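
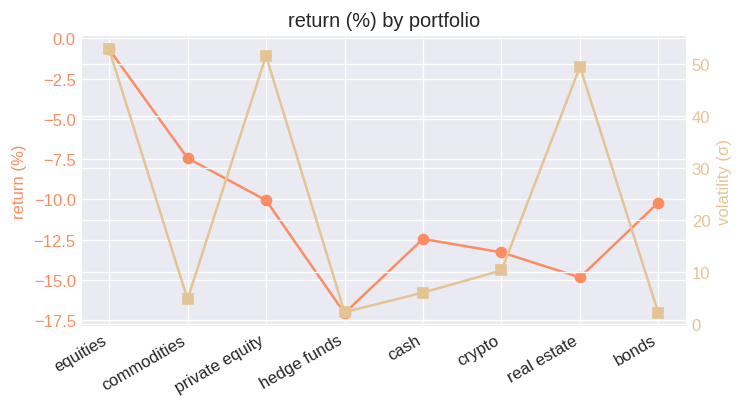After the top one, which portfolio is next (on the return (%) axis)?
Top 3 (on the return (%) axis): equities ≈ 0, commodities ≈ -8, private equity ≈ -10.

commodities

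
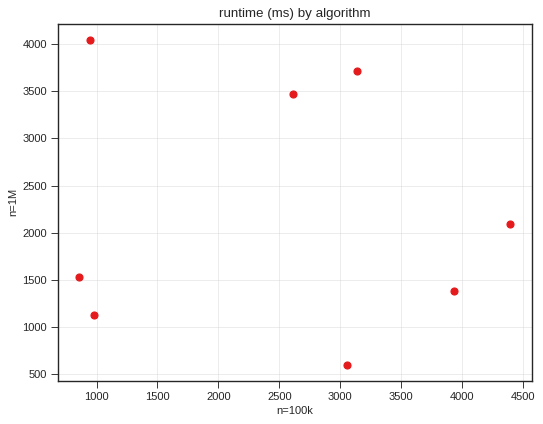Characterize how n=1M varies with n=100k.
Points are roughly uncorrelated; weak (|r| ≈ 0.1).

no clear correlation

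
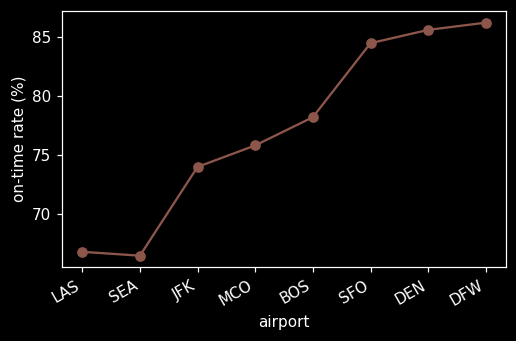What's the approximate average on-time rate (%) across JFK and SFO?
(74 + 84) / 2 ≈ 79.

≈ 79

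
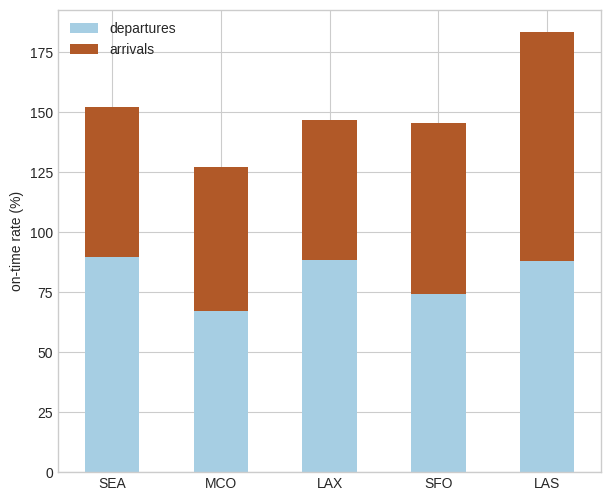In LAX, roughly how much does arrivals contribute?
arrivals top ≈ 140, bottom ≈ 80; segment ≈ 60.

≈ 60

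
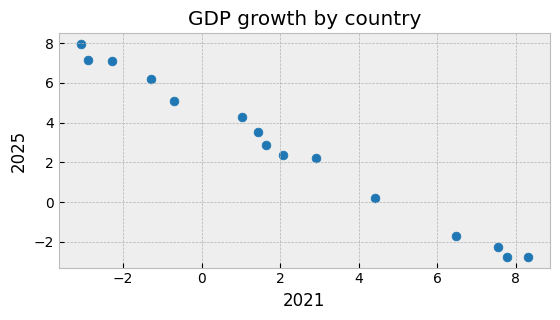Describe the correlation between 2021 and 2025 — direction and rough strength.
Points are negatively correlated; strong (|r| ≈ 1.0).

negative, strong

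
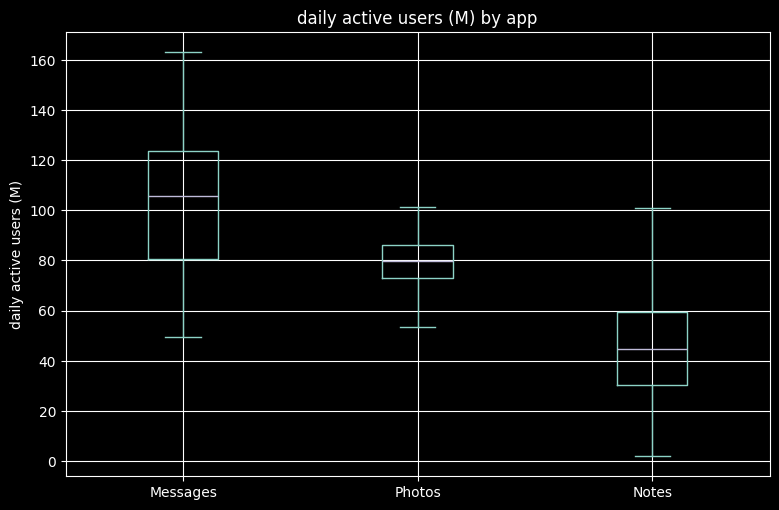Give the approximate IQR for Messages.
Q3 ≈ 125, Q1 ≈ 80; IQR ≈ 45.

≈ 45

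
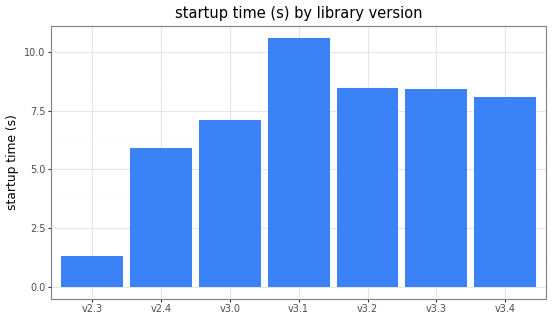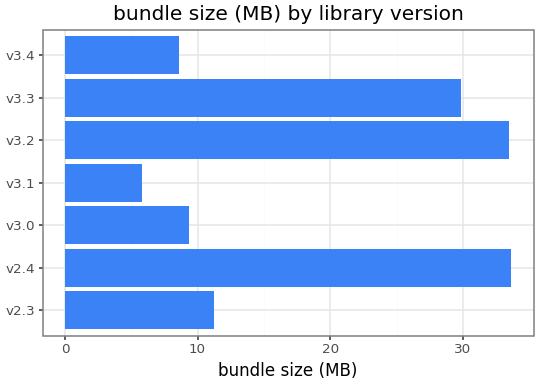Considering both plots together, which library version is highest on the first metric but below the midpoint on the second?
Chart 2 median bundle size (MB) ≈ 10; below-median library versions: v3.0, v3.1, v3.4. Among those, v3.1 has the highest startup time (s) (≈ 11).

v3.1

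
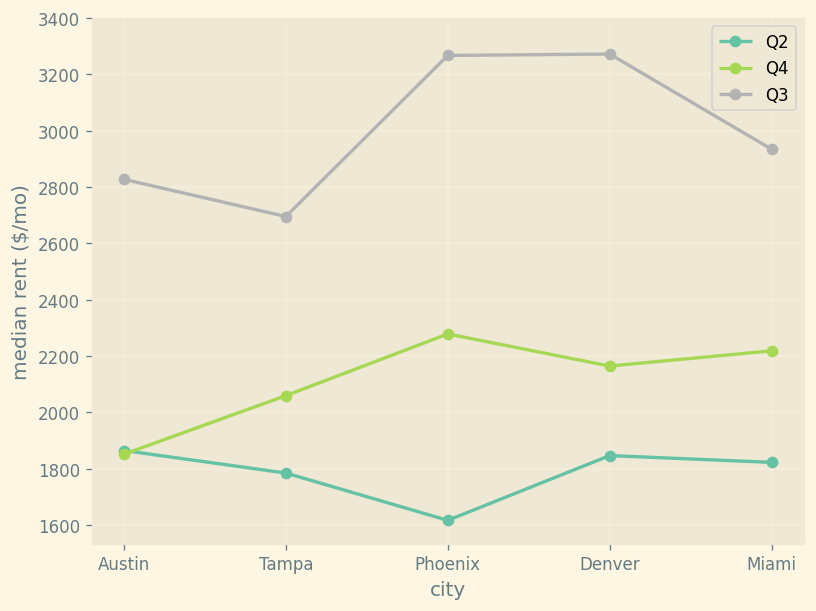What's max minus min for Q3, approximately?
≈ 600

Max Denver ≈ 3200, min Tampa ≈ 2600; range ≈ 600.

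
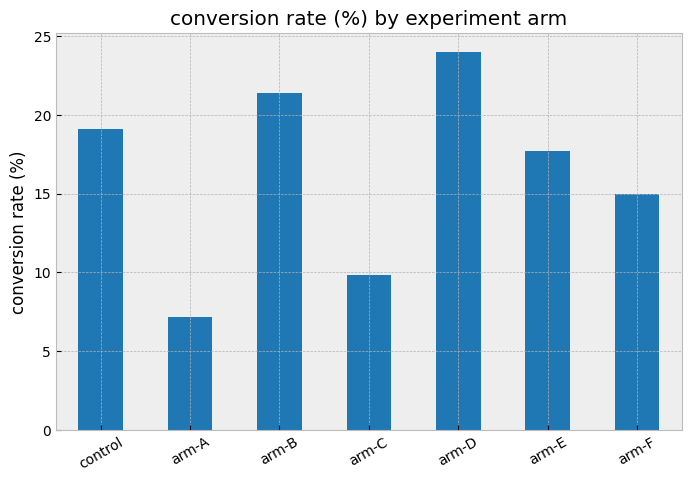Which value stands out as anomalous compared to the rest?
arm-A

arm-A ≈ 8; the rest sit between ≈ 10 and ≈ 24.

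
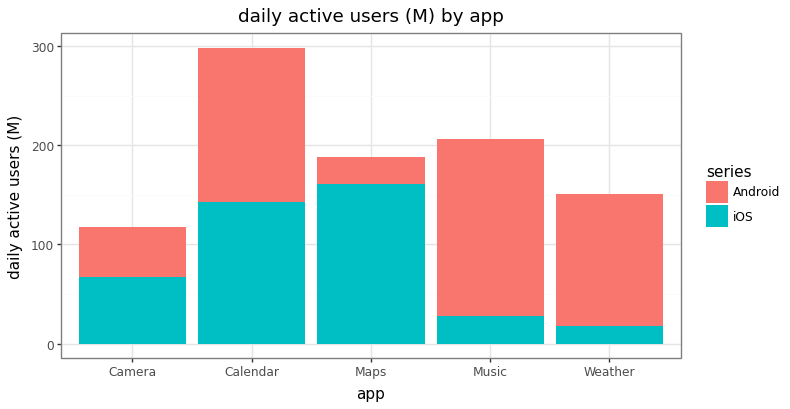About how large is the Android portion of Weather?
Android top ≈ 150, bottom ≈ 25; segment ≈ 125.

≈ 125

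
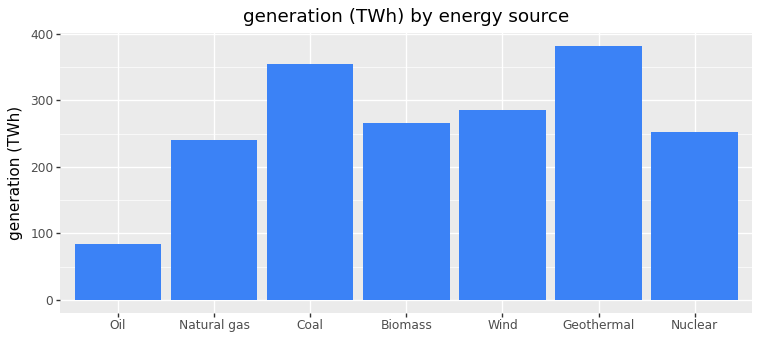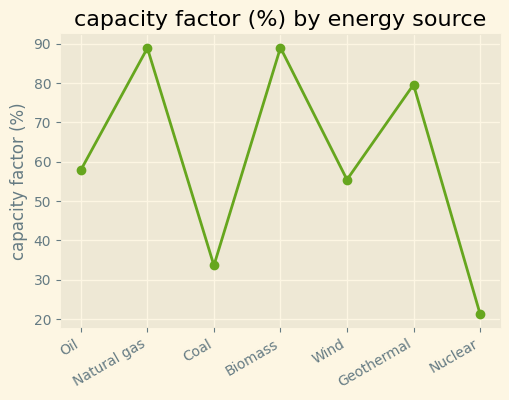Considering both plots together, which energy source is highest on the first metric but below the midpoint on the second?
Coal

Chart 2 median capacity factor (%) ≈ 60; below-median energy sources: Coal, Wind, Nuclear. Among those, Coal has the highest generation (TWh) (≈ 350).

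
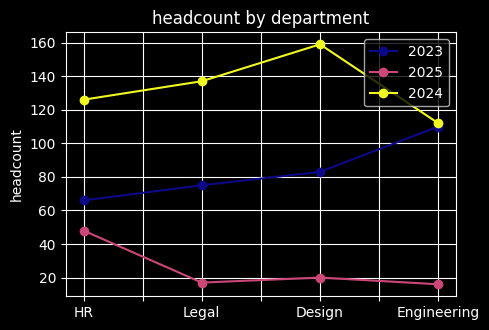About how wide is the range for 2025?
Max HR ≈ 40, min Engineering ≈ 20; range ≈ 20.

≈ 20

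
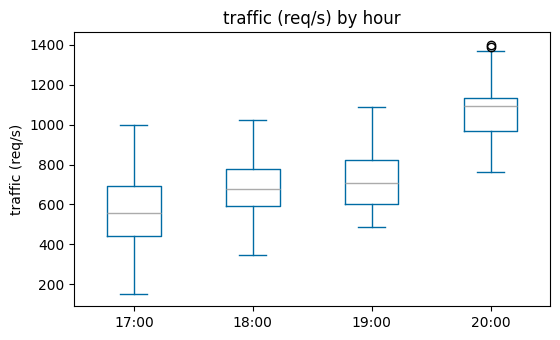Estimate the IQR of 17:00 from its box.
Q3 ≈ 700, Q1 ≈ 450; IQR ≈ 250.

≈ 250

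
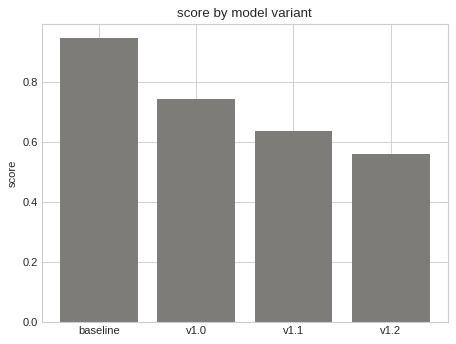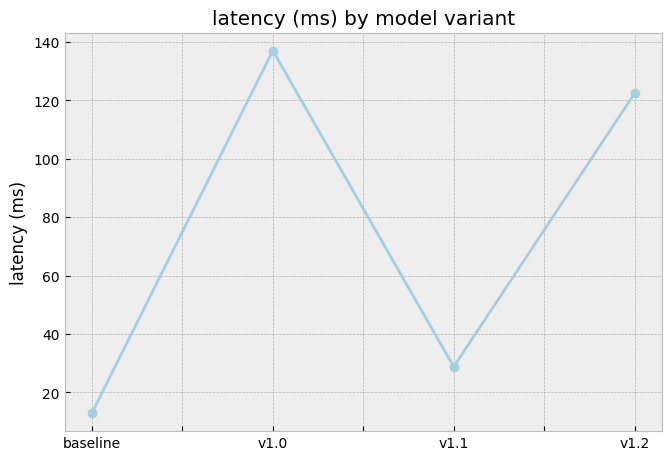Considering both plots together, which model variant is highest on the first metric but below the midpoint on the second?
Chart 2 median latency (ms) ≈ 80; below-median model variants: baseline, v1.1. Among those, baseline has the highest score (≈ 0.9).

baseline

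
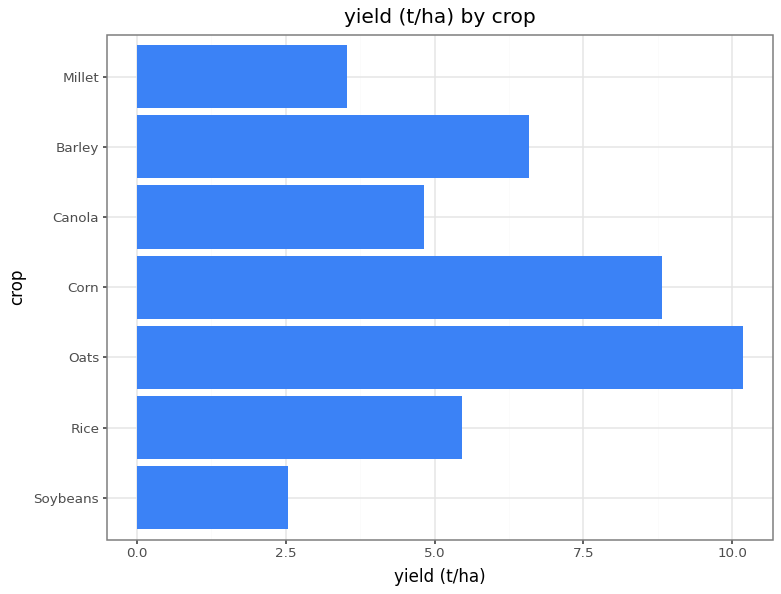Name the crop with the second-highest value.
Top 3: Oats ≈ 10, Corn ≈ 9, Barley ≈ 7.

Corn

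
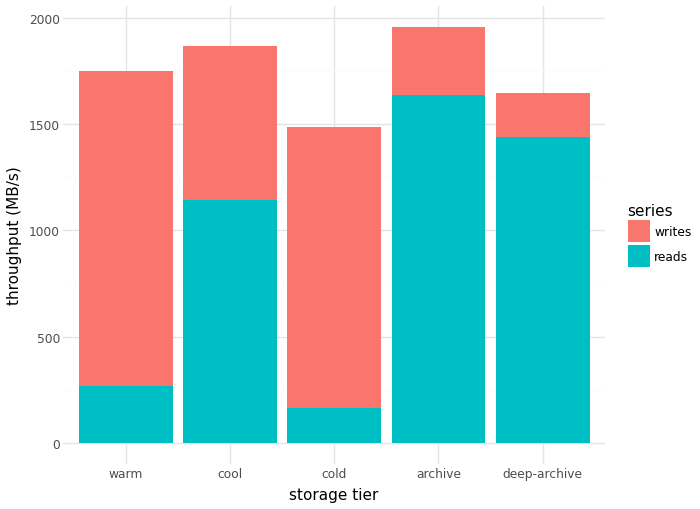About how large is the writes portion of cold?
writes top ≈ 1400, bottom ≈ 200; segment ≈ 1200.

≈ 1200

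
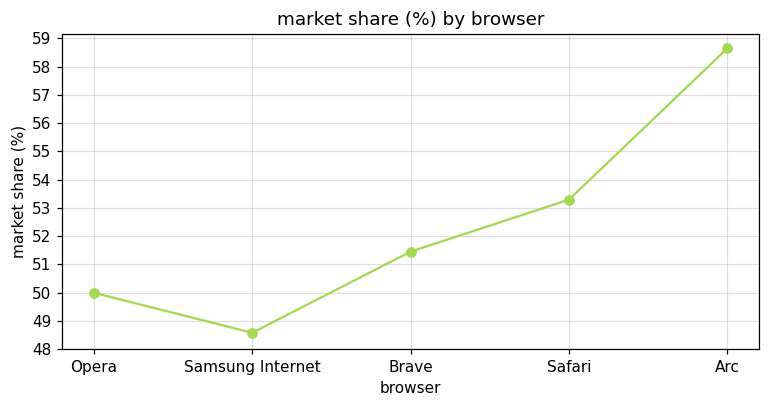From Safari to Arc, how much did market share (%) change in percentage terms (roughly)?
≈ +11.3%

Safari ≈ 53, Arc ≈ 59; (59 − 53) / 53 ≈ +11.3%.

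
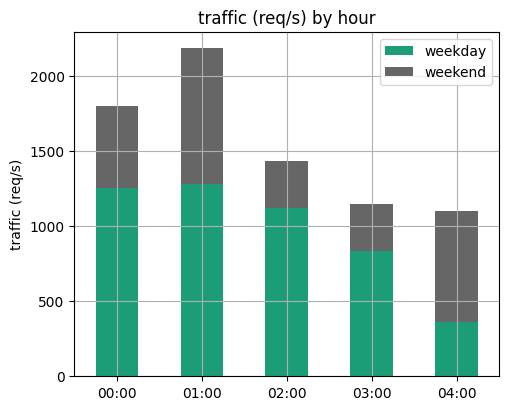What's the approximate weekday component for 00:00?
≈ 1200

weekday top ≈ 1200, bottom ≈ 0; segment ≈ 1200.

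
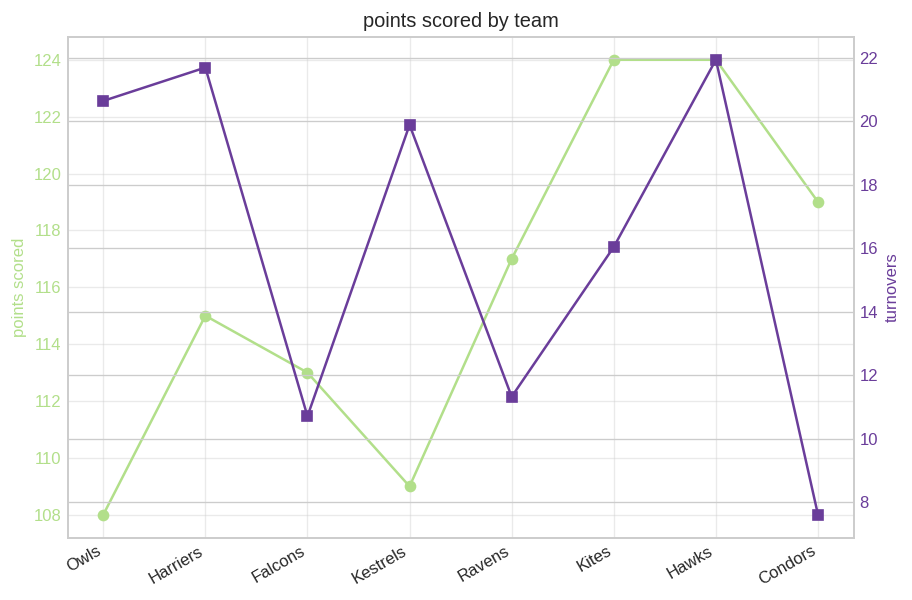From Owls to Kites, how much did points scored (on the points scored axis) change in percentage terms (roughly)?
Owls ≈ 108, Kites ≈ 124; (124 − 108) / 108 ≈ +14.8%.

≈ +14.8%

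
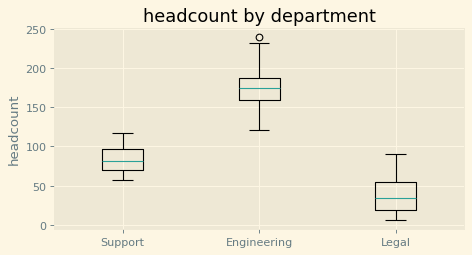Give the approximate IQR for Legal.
Q3 ≈ 60, Q1 ≈ 20; IQR ≈ 40.

≈ 40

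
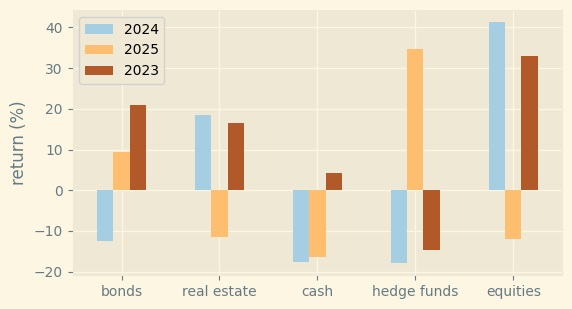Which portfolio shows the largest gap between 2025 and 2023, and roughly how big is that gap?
hedge funds: 2025 ≈ 35, 2023 ≈ -15 → gap ≈ 50. Next-largest (equities) is only ≈ 45.

hedge funds, ≈ 50 %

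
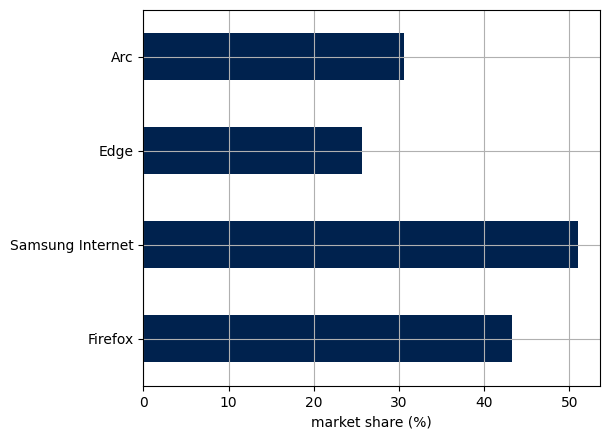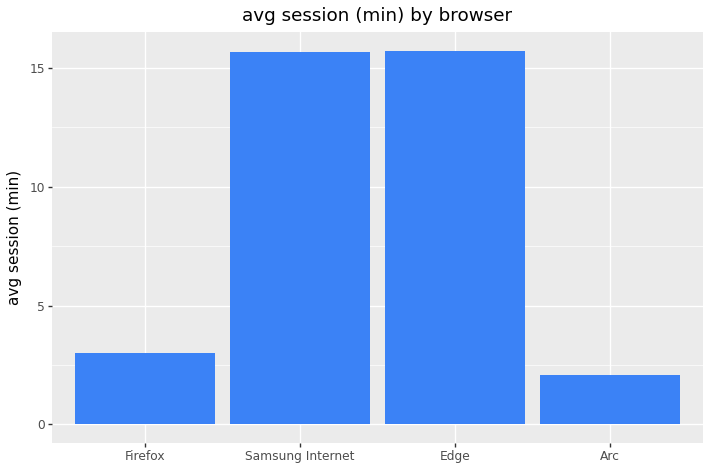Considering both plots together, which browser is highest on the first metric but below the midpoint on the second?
Firefox

Chart 2 median avg session (min) ≈ 10; below-median browsers: Firefox, Arc. Among those, Firefox has the highest market share (%) (≈ 45).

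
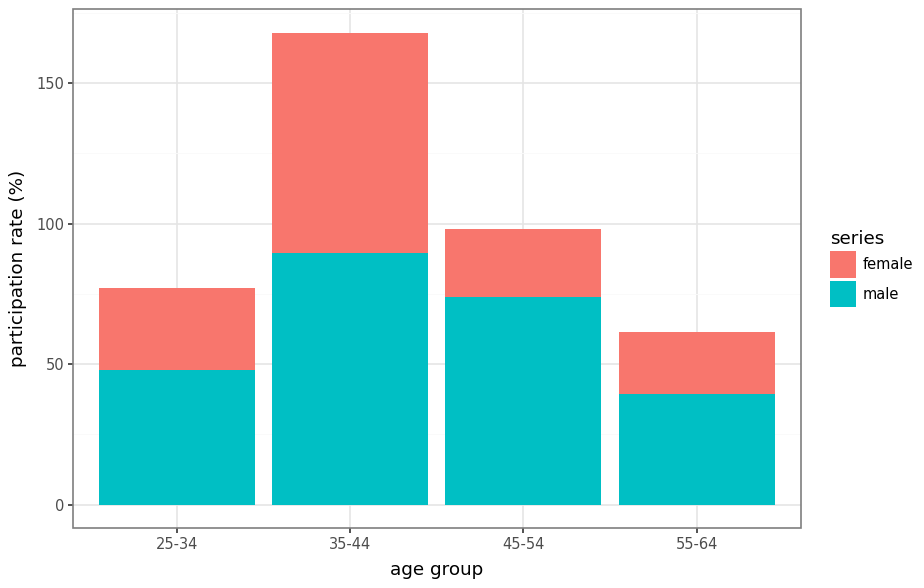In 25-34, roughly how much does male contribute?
male top ≈ 40, bottom ≈ 0; segment ≈ 40.

≈ 40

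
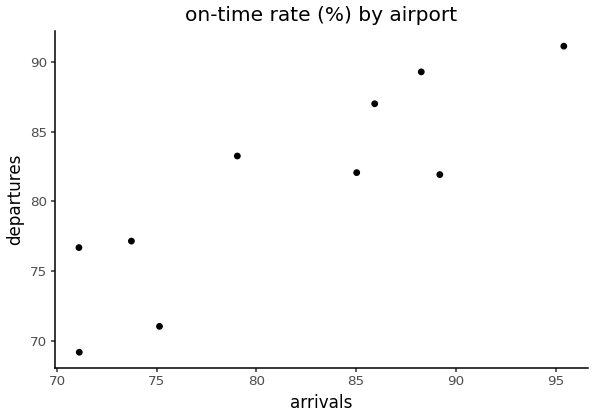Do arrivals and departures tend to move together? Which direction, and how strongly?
Points are positively correlated; strong (|r| ≈ 0.9).

positive, strong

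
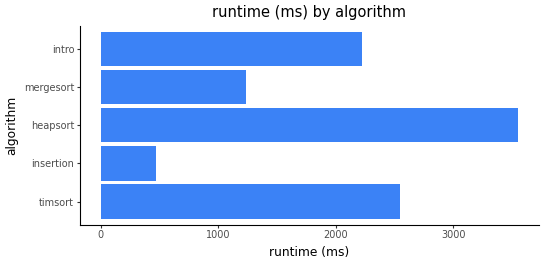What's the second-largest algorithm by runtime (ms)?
timsort

Top 3: heapsort ≈ 3500, timsort ≈ 2500, intro ≈ 2000.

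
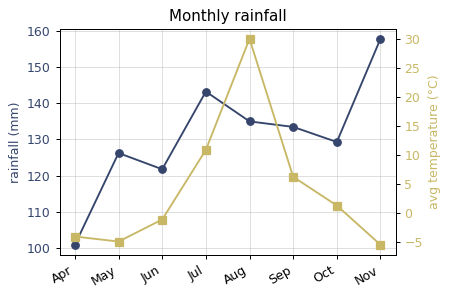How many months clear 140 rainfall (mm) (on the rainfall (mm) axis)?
Above 140: Jul, Nov.

2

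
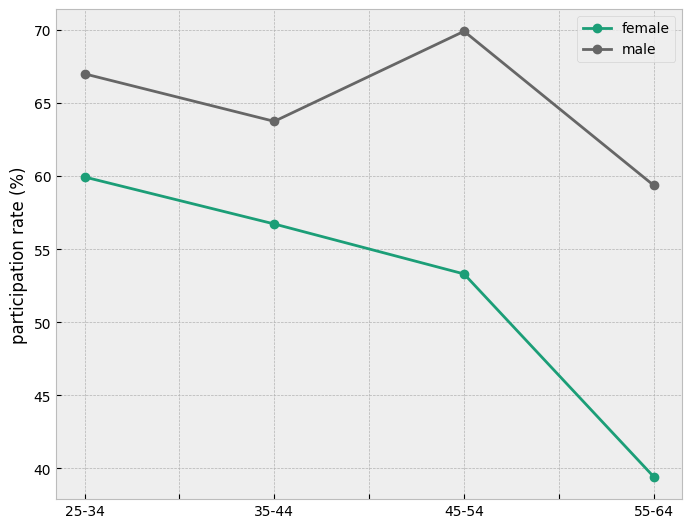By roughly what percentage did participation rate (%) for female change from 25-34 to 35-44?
25-34 ≈ 60, 35-44 ≈ 55; (55 − 60) / 60 ≈ -8.3%.

≈ -8.3%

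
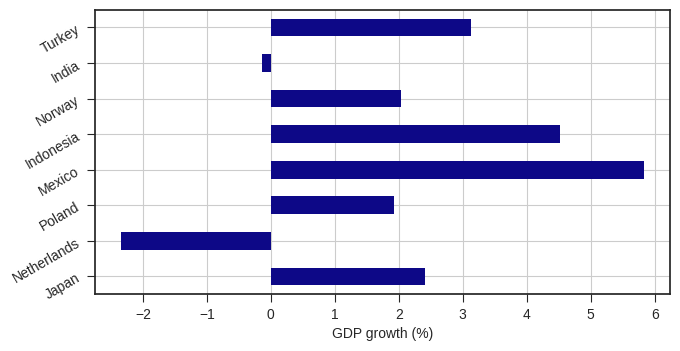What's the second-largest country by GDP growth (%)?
Indonesia

Top 3: Mexico ≈ 6, Indonesia ≈ 5, Turkey ≈ 3.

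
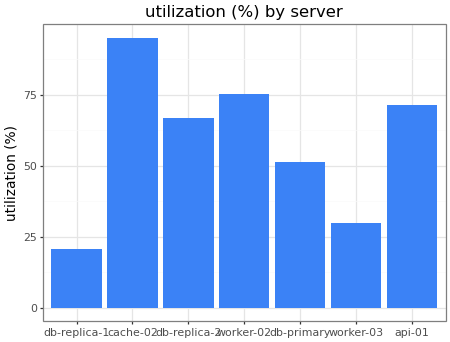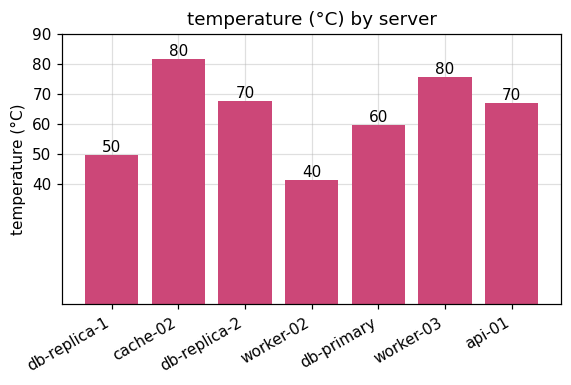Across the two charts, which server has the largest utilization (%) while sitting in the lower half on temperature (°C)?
worker-02

Chart 2 median temperature (°C) ≈ 70; below-median servers: db-replica-1, worker-02, db-primary. Among those, worker-02 has the highest utilization (%) (≈ 80).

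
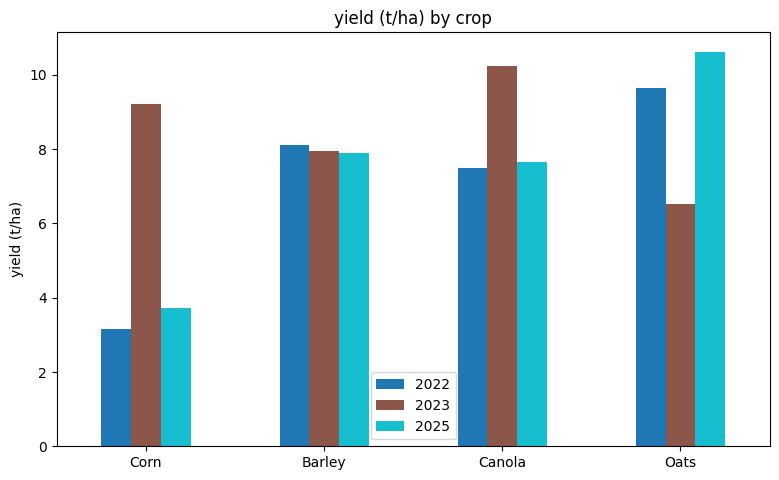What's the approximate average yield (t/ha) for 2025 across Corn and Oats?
(4 + 11) / 2 ≈ 8.

≈ 8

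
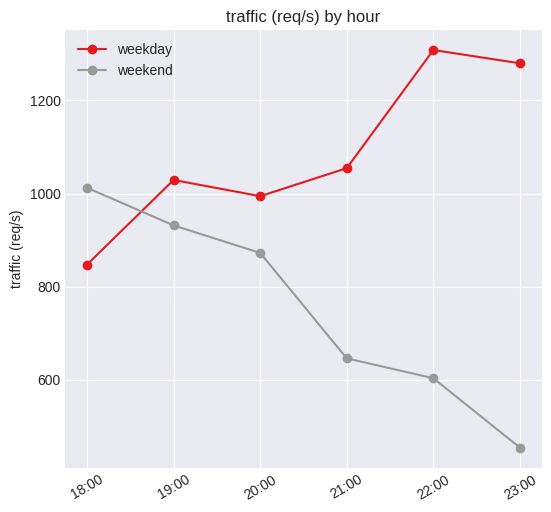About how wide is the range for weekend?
Max 18:00 ≈ 1000, min 23:00 ≈ 500; range ≈ 500.

≈ 500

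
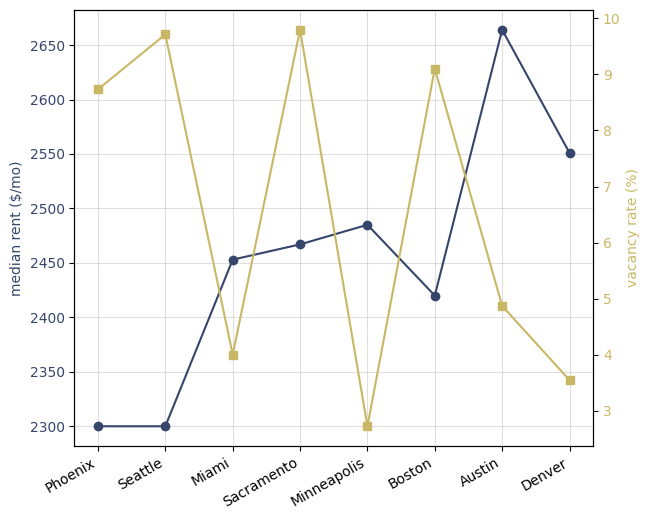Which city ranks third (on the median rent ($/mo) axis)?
Top 4 (on the median rent ($/mo) axis): Austin ≈ 2650, Denver ≈ 2550, Minneapolis ≈ 2500, Sacramento ≈ 2450.

Minneapolis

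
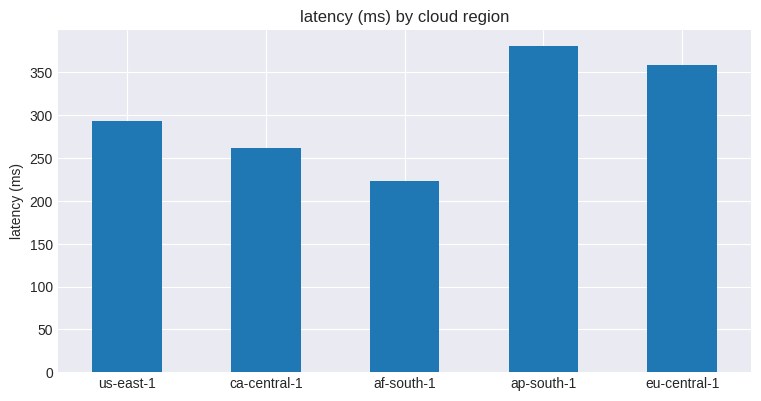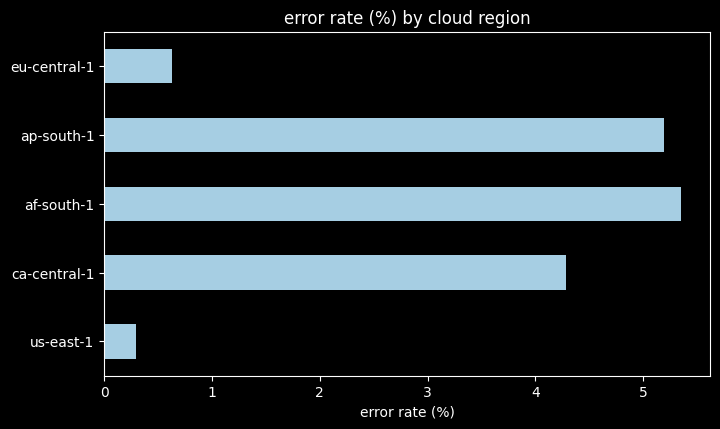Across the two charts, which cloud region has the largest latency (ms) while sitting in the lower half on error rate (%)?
Chart 2 median error rate (%) ≈ 4.5; below-median cloud regions: us-east-1, eu-central-1. Among those, eu-central-1 has the highest latency (ms) (≈ 350).

eu-central-1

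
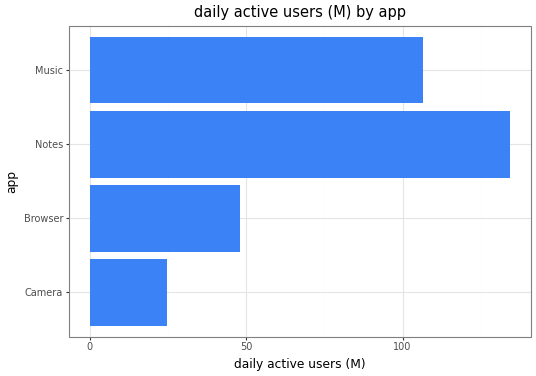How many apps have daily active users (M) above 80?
Above 80: Notes, Music.

2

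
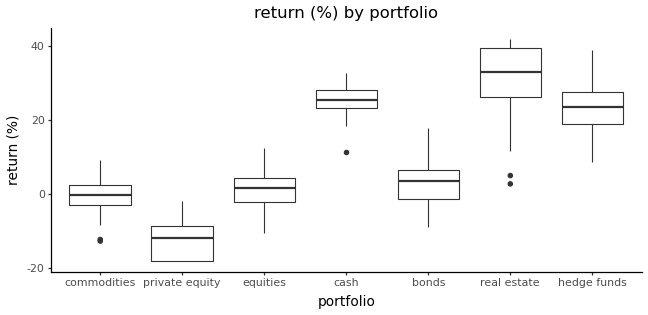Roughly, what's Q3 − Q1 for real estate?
≈ 15

Q3 ≈ 40, Q1 ≈ 25; IQR ≈ 15.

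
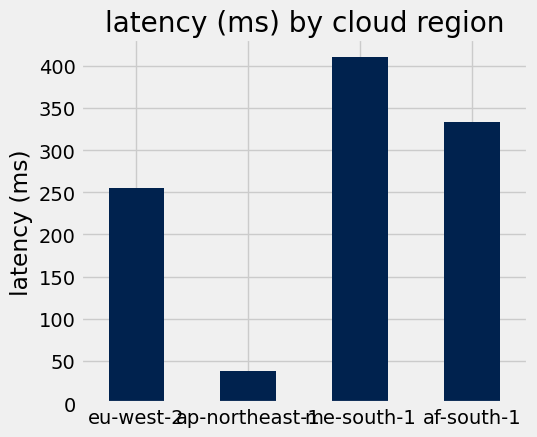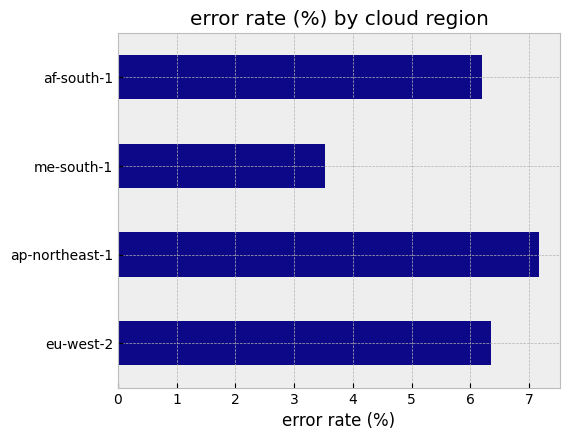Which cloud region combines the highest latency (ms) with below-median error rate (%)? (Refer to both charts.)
me-south-1

Chart 2 median error rate (%) ≈ 6; below-median cloud regions: me-south-1, af-south-1. Among those, me-south-1 has the highest latency (ms) (≈ 400).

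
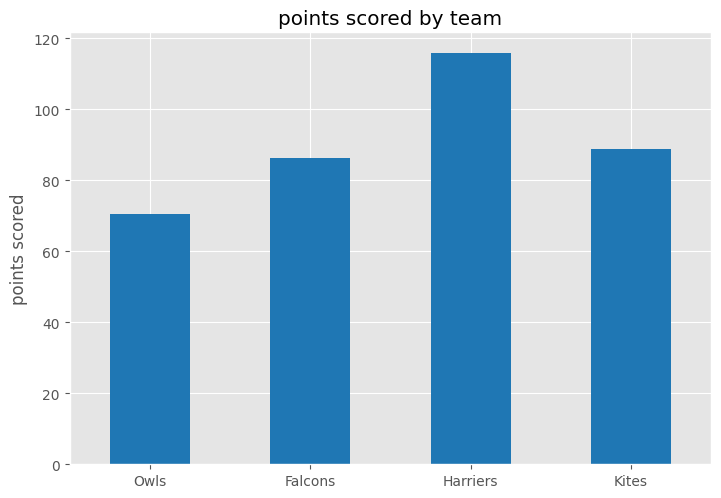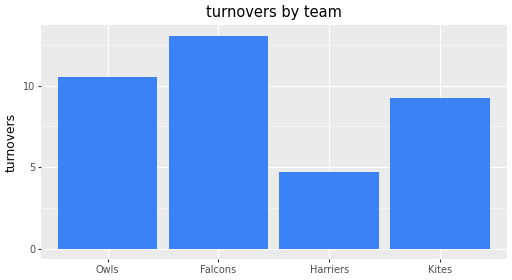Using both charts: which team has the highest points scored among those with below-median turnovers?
Harriers

Chart 2 median turnovers ≈ 10; below-median teams: Harriers, Kites. Among those, Harriers has the highest points scored (≈ 120).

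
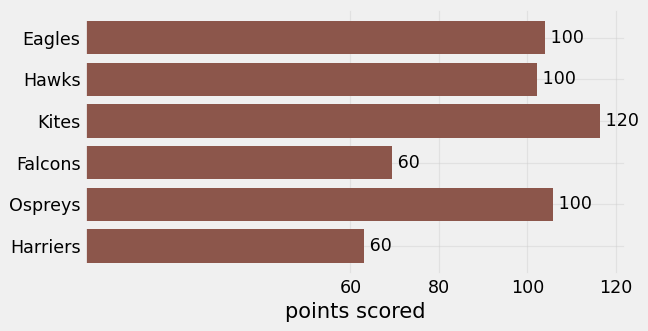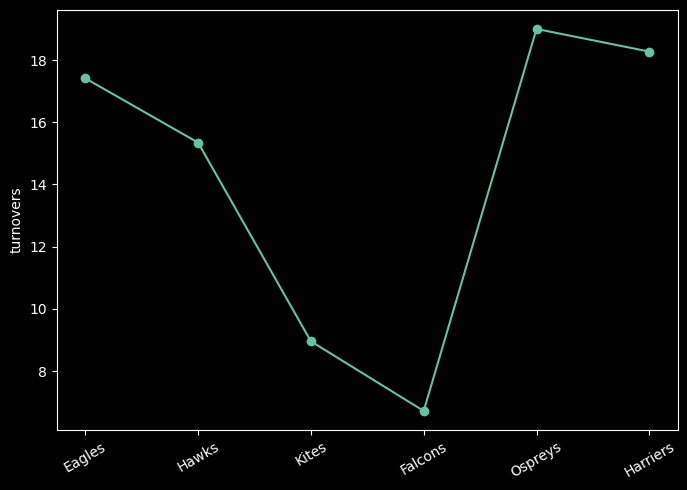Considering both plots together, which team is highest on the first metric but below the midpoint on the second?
Kites

Chart 2 median turnovers ≈ 16; below-median teams: Hawks, Kites, Falcons. Among those, Kites has the highest points scored (≈ 120).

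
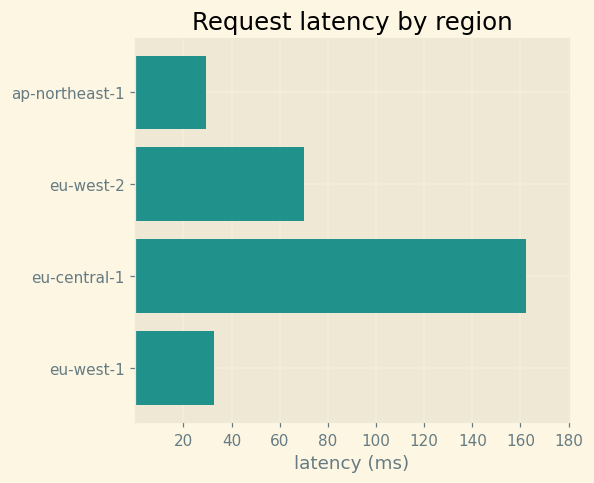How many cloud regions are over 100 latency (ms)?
Above 100: eu-central-1.

1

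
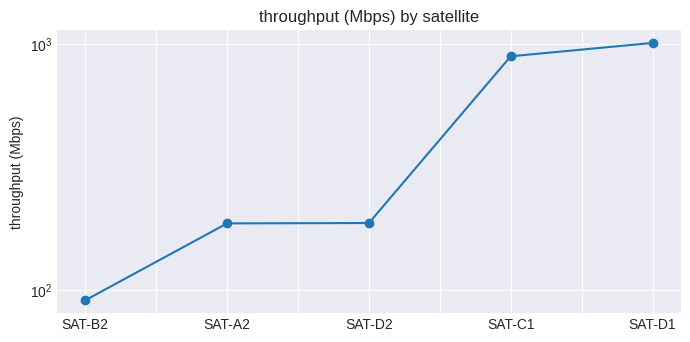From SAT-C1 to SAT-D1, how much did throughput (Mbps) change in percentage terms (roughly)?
SAT-C1 ≈ 900, SAT-D1 ≈ 1000; (1000 − 900) / 900 ≈ +11.1%.

≈ +11.1%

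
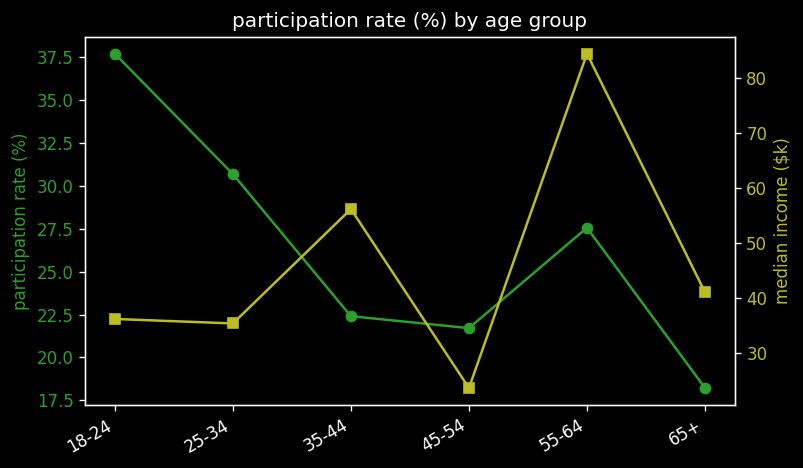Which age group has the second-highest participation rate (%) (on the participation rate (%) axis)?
25-34

Top 3 (on the participation rate (%) axis): 18-24 ≈ 38, 25-34 ≈ 30, 55-64 ≈ 28.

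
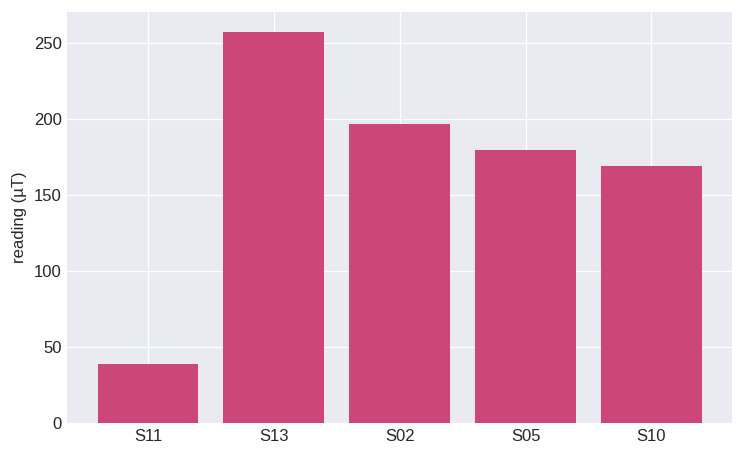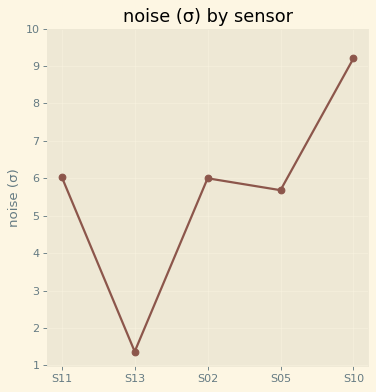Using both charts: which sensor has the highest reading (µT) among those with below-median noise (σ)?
Chart 2 median noise (σ) ≈ 6; below-median sensors: S13, S05. Among those, S13 has the highest reading (µT) (≈ 250).

S13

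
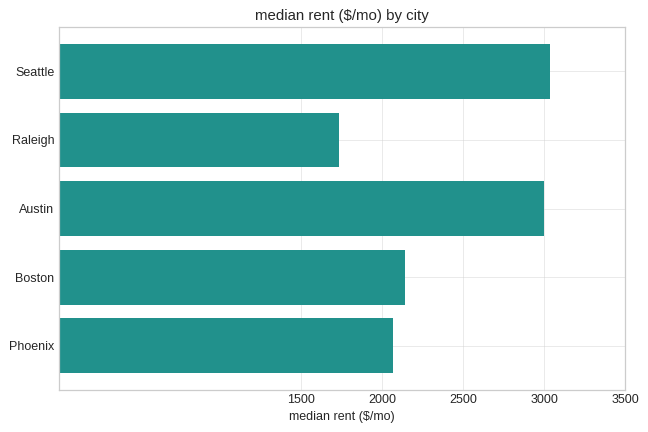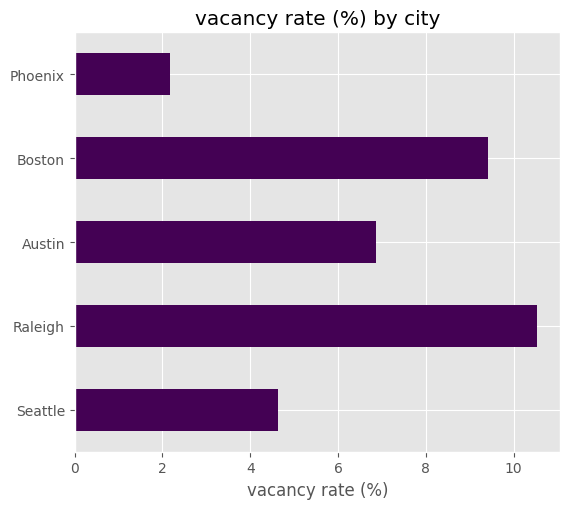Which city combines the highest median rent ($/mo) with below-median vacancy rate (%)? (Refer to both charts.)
Seattle

Chart 2 median vacancy rate (%) ≈ 7; below-median cities: Seattle, Phoenix. Among those, Seattle has the highest median rent ($/mo) (≈ 3000).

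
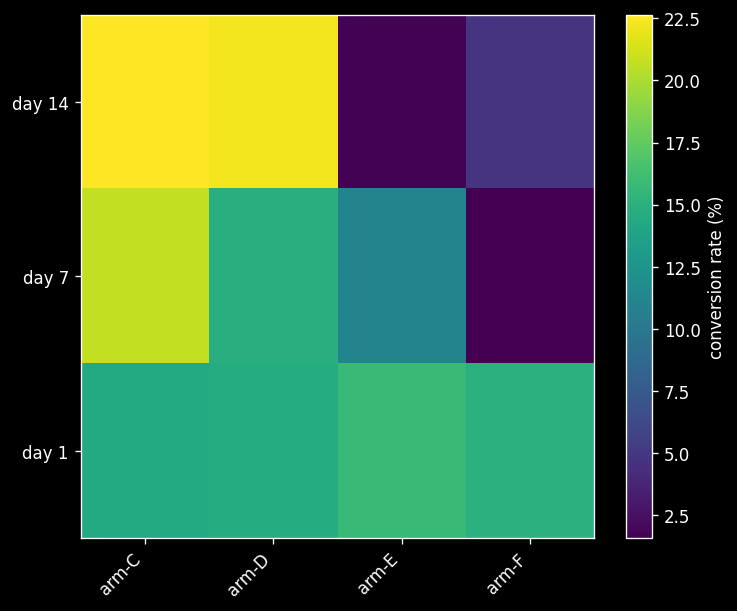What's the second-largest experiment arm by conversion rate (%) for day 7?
Top 3 for day 7: arm-C ≈ 20, arm-D ≈ 14, arm-E ≈ 12.

arm-D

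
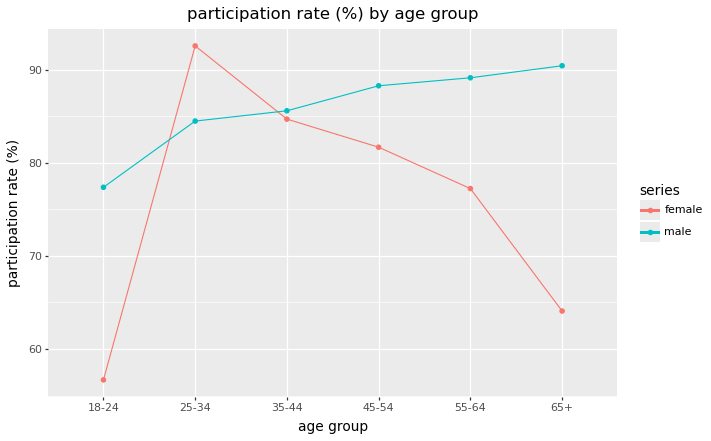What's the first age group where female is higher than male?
25-34

18-24: female ≈ 55 vs male ≈ 75 (not yet); 25-34: female ≈ 95 vs male ≈ 85 (first crossover).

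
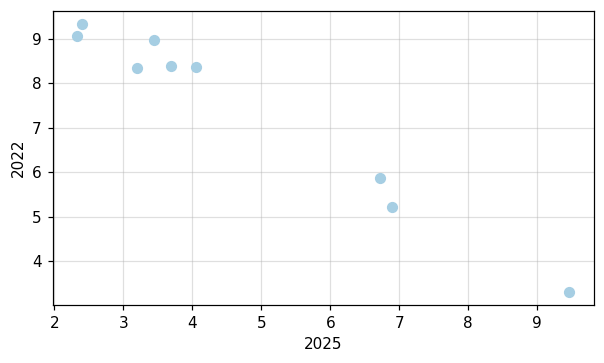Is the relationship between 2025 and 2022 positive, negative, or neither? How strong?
Points are negatively correlated; strong (|r| ≈ 1.0).

negative, strong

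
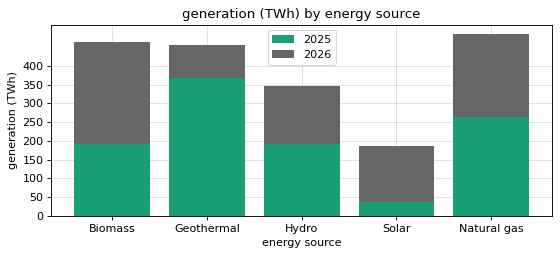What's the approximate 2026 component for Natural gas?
2026 top ≈ 500, bottom ≈ 250; segment ≈ 250.

≈ 250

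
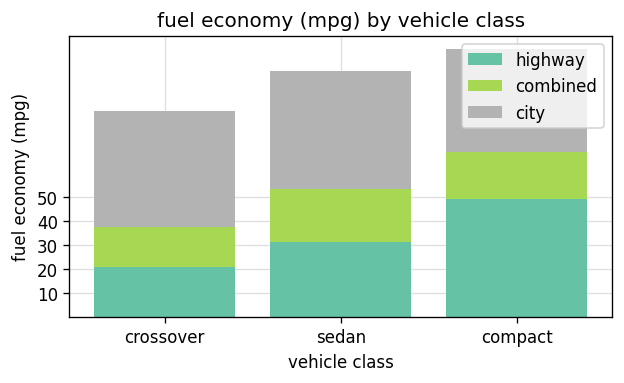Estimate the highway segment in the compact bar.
highway top ≈ 50, bottom ≈ 0; segment ≈ 50.

≈ 50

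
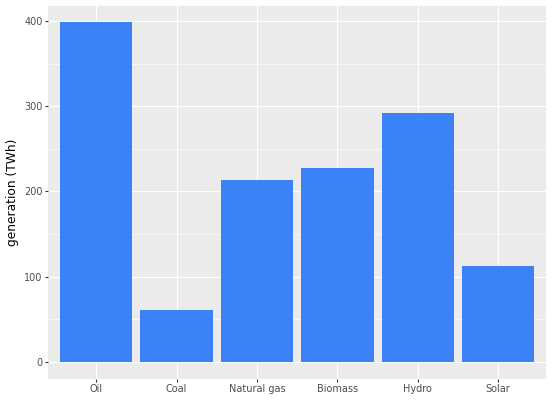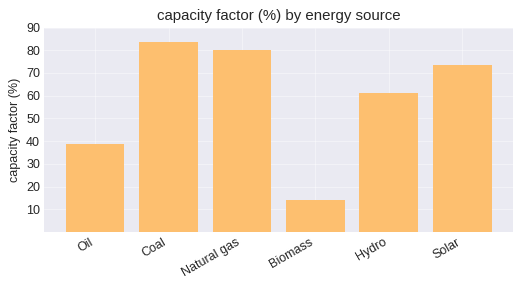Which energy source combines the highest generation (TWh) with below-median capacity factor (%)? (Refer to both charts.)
Chart 2 median capacity factor (%) ≈ 70; below-median energy sources: Oil, Biomass, Hydro. Among those, Oil has the highest generation (TWh) (≈ 400).

Oil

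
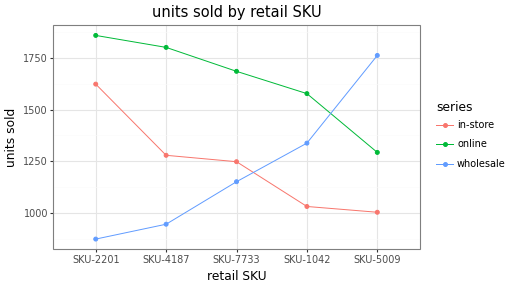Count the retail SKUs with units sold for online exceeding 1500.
4

Above 1500: SKU-2201, SKU-4187, SKU-7733, SKU-1042.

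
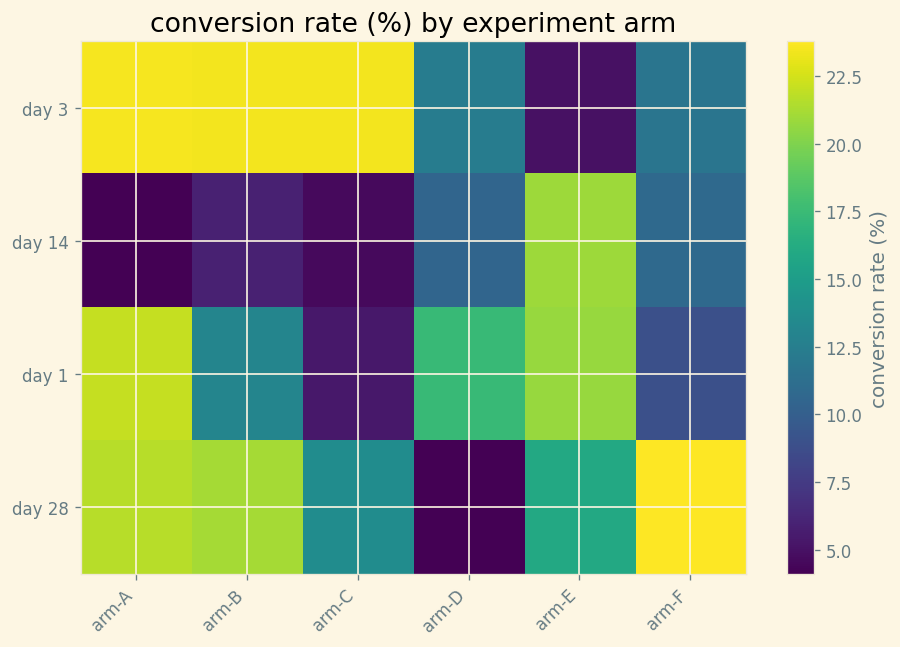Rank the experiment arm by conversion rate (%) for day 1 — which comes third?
Top 4 for day 1: arm-A ≈ 22, arm-E ≈ 20, arm-D ≈ 18, arm-B ≈ 14.

arm-D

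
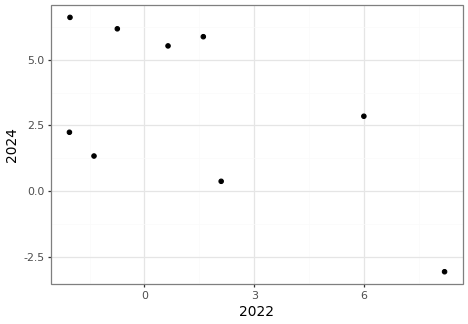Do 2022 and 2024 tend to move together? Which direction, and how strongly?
negative, moderate

Points are negatively correlated; moderate (|r| ≈ 0.6).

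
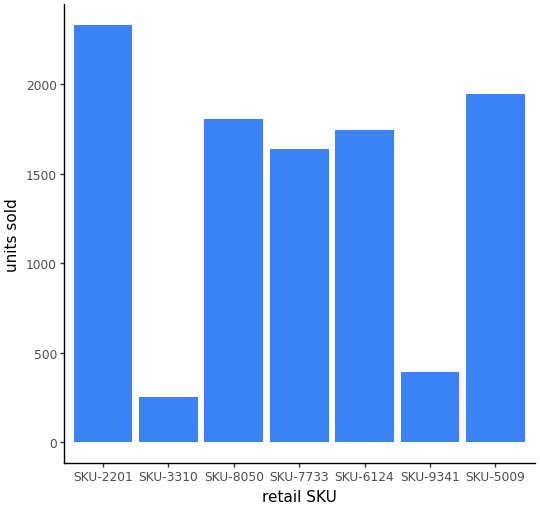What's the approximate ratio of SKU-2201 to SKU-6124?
≈ 1.33×

SKU-2201 ≈ 2400, SKU-6124 ≈ 1800; 2400/1800 ≈ 1.33.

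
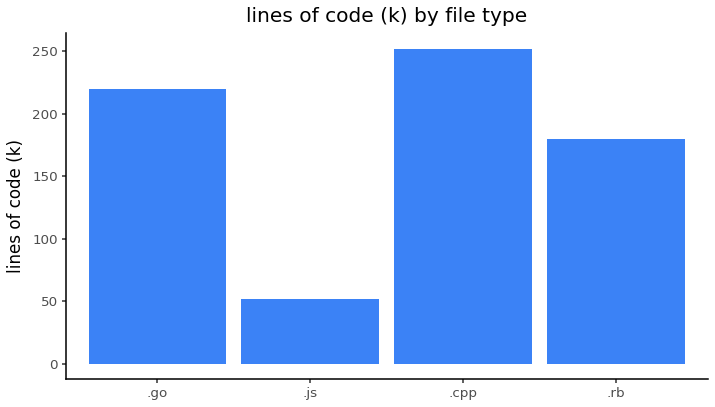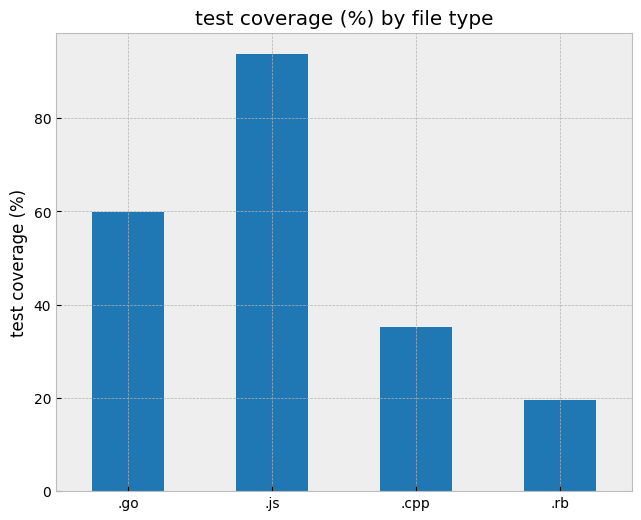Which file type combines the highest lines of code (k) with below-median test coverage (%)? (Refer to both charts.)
Chart 2 median test coverage (%) ≈ 50; below-median file types: .cpp, .rb. Among those, .cpp has the highest lines of code (k) (≈ 250).

.cpp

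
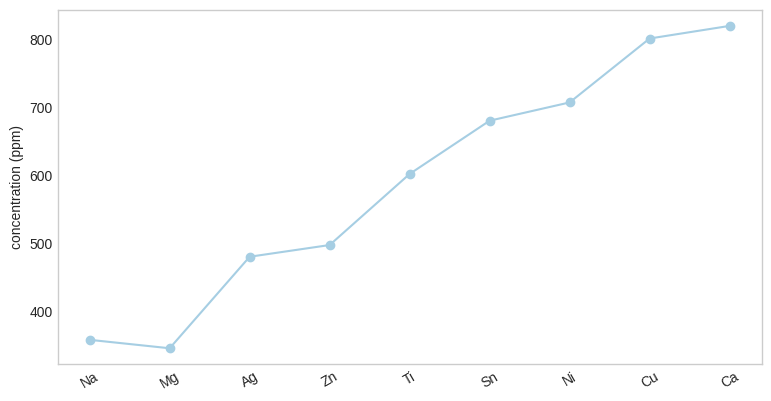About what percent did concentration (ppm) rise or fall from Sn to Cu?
Sn ≈ 700, Cu ≈ 800; (800 − 700) / 700 ≈ +14.3%.

≈ +14.3%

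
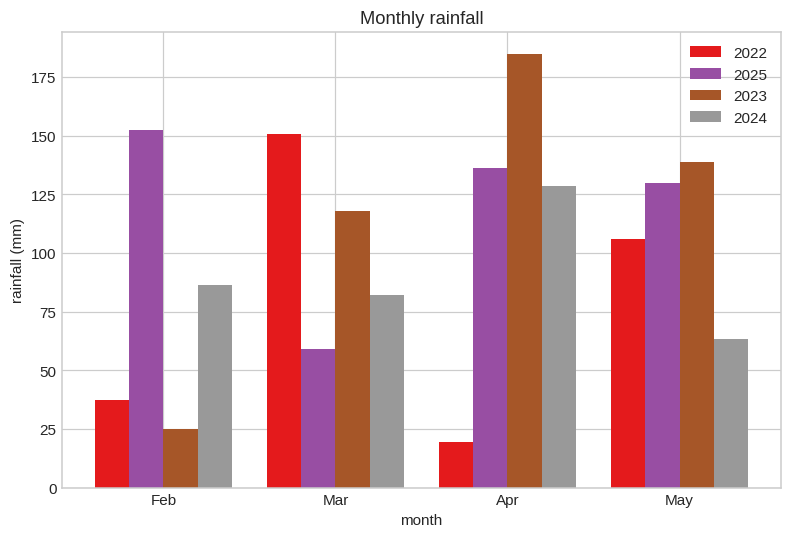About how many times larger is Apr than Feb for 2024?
≈ 1.5×

Apr ≈ 120, Feb ≈ 80; 120/80 ≈ 1.5.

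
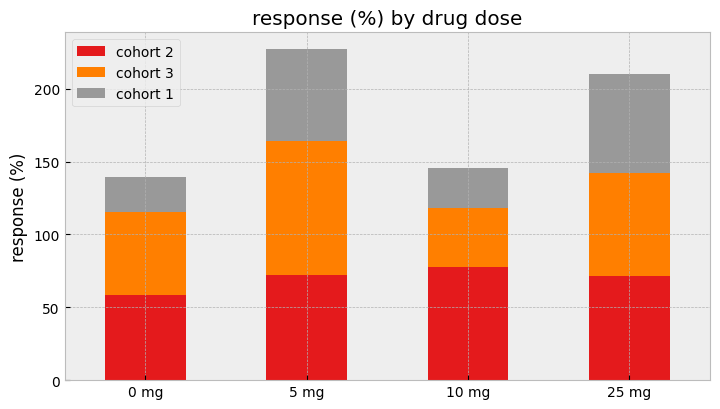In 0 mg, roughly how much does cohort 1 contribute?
≈ 20

cohort 1 top ≈ 140, bottom ≈ 120; segment ≈ 20.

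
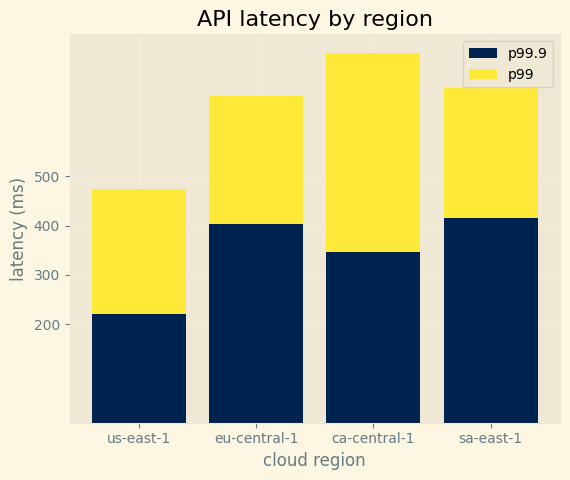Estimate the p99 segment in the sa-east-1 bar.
≈ 300

p99 top ≈ 700, bottom ≈ 400; segment ≈ 300.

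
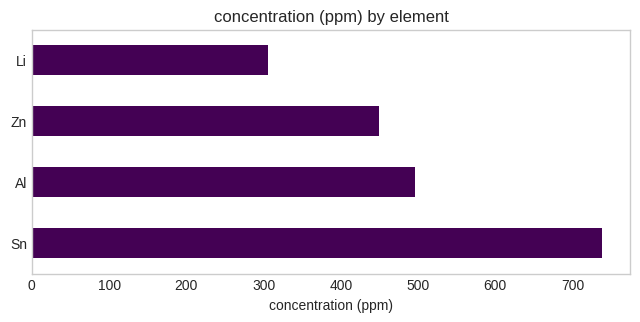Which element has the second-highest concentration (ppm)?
Top 3: Sn ≈ 700, Al ≈ 500, Zn ≈ 400.

Al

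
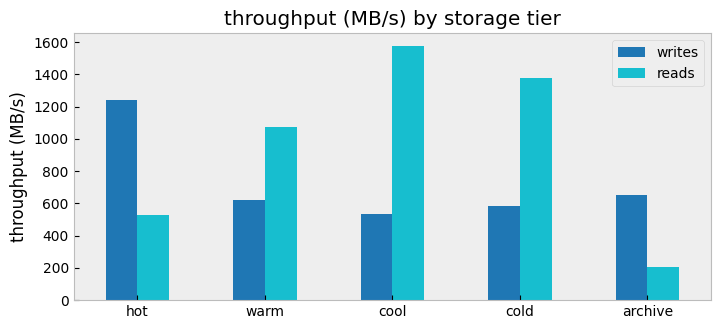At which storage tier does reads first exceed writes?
warm

hot: reads ≈ 600 vs writes ≈ 1200 (not yet); warm: reads ≈ 1000 vs writes ≈ 600 (first crossover).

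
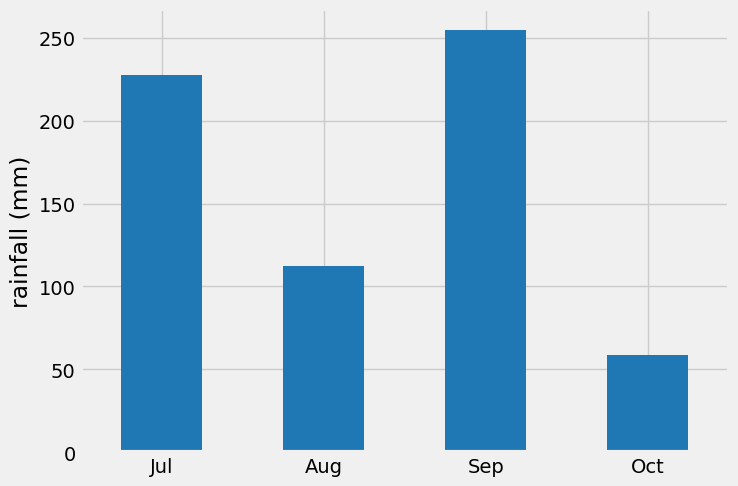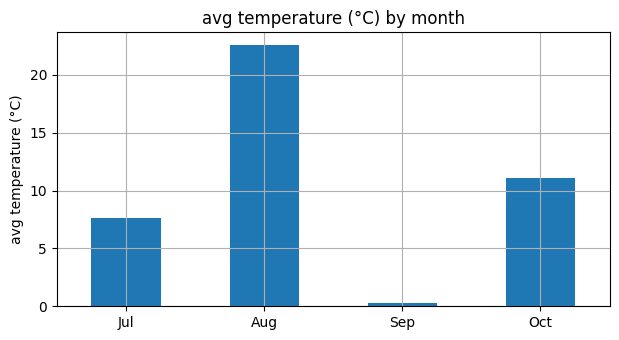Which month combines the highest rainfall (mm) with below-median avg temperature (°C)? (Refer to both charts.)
Chart 2 median avg temperature (°C) ≈ 10; below-median months: Jul, Sep. Among those, Sep has the highest rainfall (mm) (≈ 250).

Sep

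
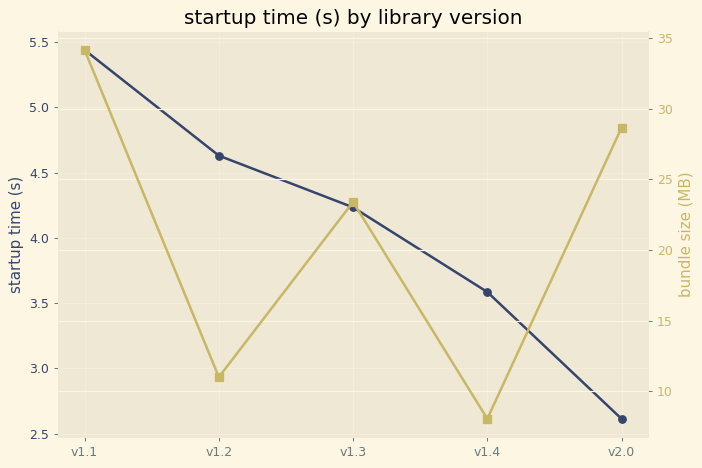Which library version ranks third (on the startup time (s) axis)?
v1.3

Top 4 (on the startup time (s) axis): v1.1 ≈ 5.5, v1.2 ≈ 4.5, v1.3 ≈ 4.0, v1.4 ≈ 3.5.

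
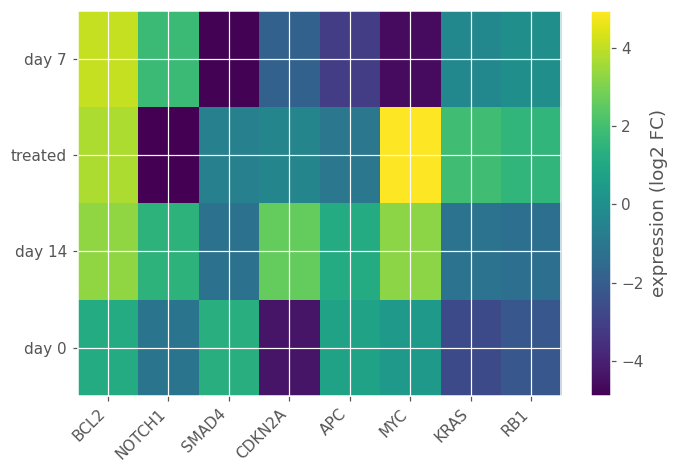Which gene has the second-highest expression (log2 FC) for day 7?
Top 3 for day 7: BCL2 ≈ 4, NOTCH1 ≈ 2, RB1 ≈ 0.

NOTCH1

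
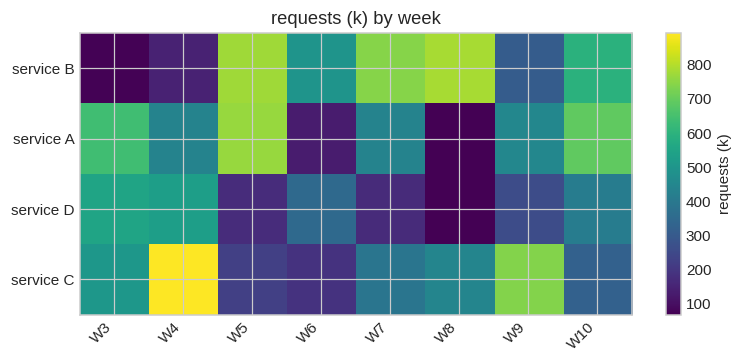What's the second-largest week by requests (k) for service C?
W9

Top 3 for service C: W4 ≈ 900, W9 ≈ 700, W3 ≈ 500.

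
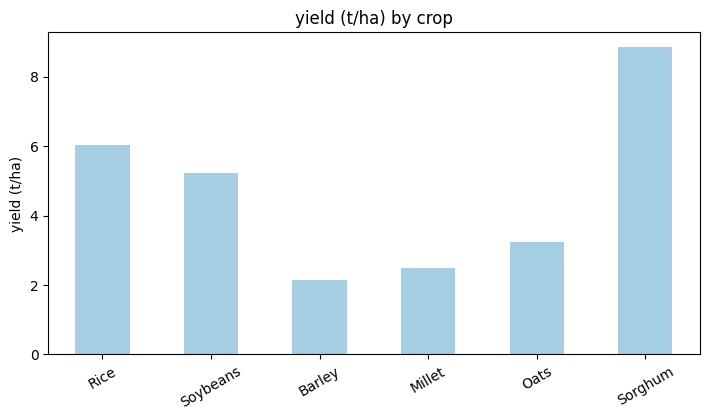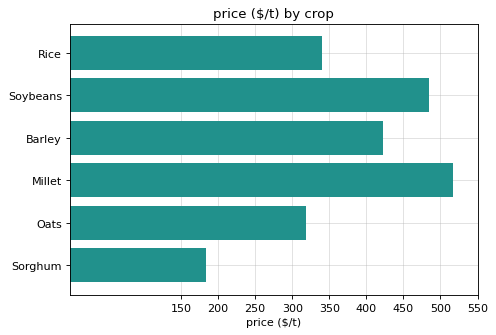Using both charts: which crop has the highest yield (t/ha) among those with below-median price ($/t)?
Sorghum

Chart 2 median price ($/t) ≈ 400; below-median crops: Rice, Oats, Sorghum. Among those, Sorghum has the highest yield (t/ha) (≈ 9).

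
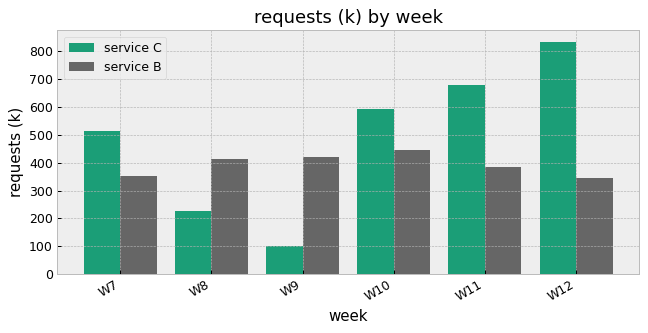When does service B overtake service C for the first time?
W7: service B ≈ 400 vs service C ≈ 500 (not yet); W8: service B ≈ 400 vs service C ≈ 200 (first crossover).

W8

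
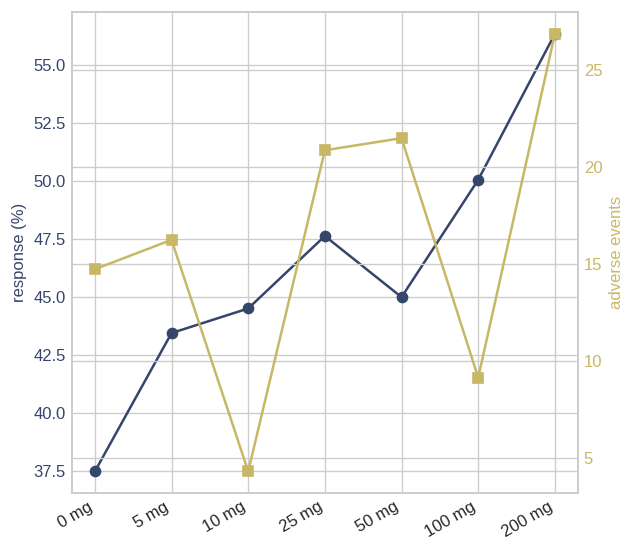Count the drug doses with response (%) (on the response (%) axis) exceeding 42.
Above 42: 5 mg, 10 mg, 25 mg, 50 mg, 100 mg, 200 mg.

6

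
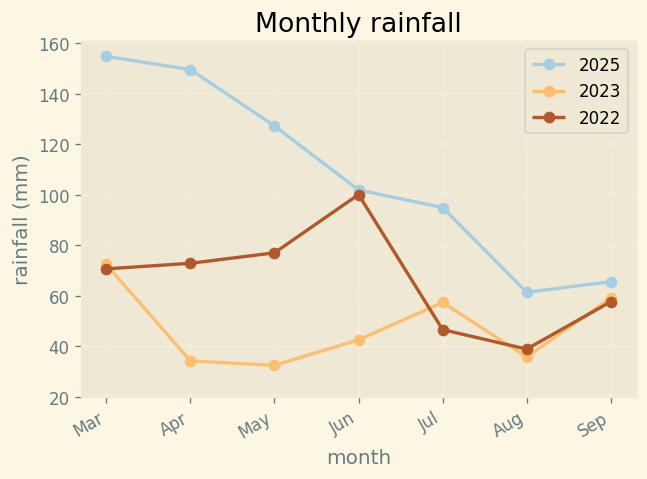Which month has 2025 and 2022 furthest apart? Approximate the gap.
Mar, ≈ 80 mm

Mar: 2025 ≈ 160, 2022 ≈ 80 → gap ≈ 80. Next-largest (Apr) is only ≈ 60.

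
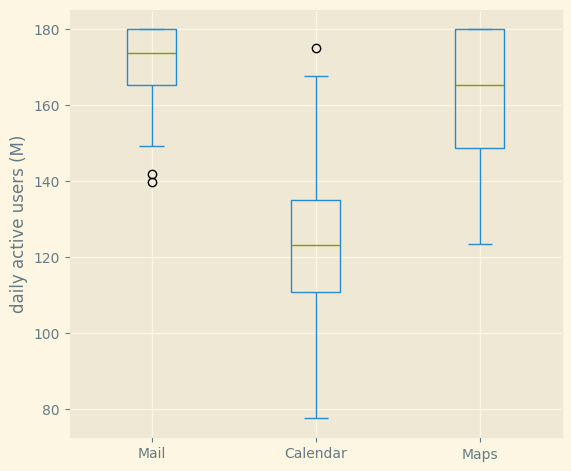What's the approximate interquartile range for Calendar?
≈ 25

Q3 ≈ 135, Q1 ≈ 110; IQR ≈ 25.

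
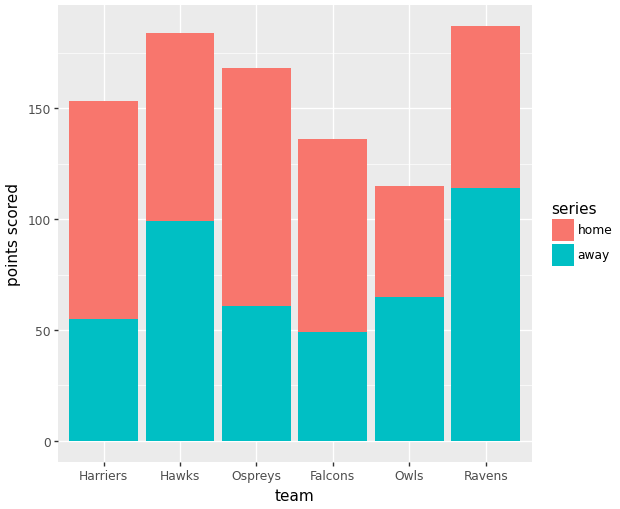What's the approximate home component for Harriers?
home top ≈ 160, bottom ≈ 60; segment ≈ 100.

≈ 100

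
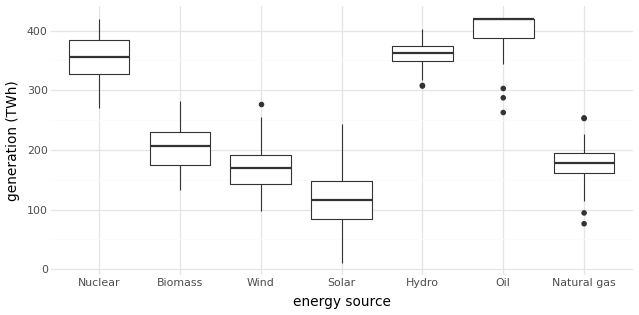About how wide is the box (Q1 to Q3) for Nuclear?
≈ 50

Q3 ≈ 375, Q1 ≈ 325; IQR ≈ 50.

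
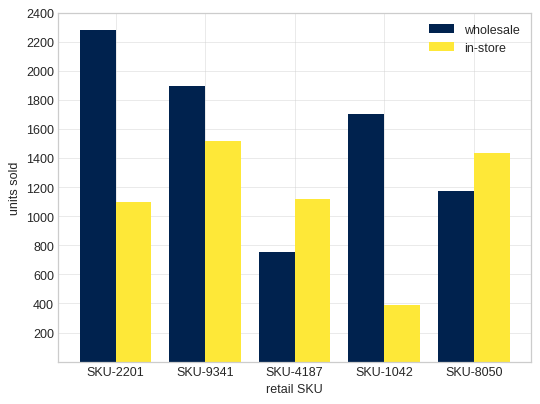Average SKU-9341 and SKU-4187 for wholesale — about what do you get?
(1800 + 800) / 2 ≈ 1300.

≈ 1300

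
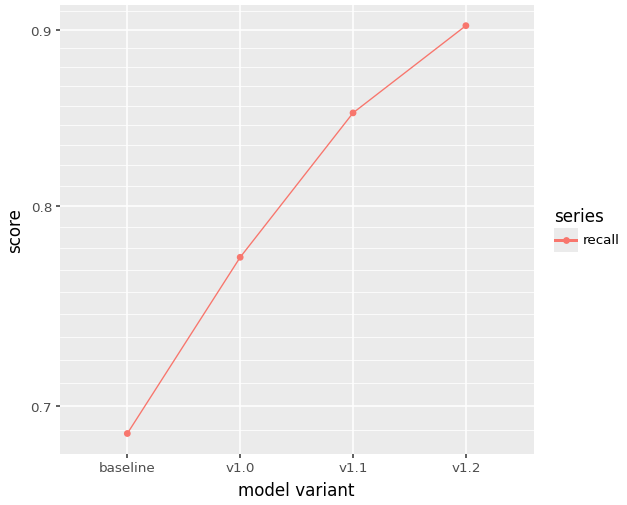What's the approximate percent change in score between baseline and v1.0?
≈ +14.7%

baseline ≈ 0.68, v1.0 ≈ 0.78; (0.78 − 0.68) / 0.68 ≈ +14.7%.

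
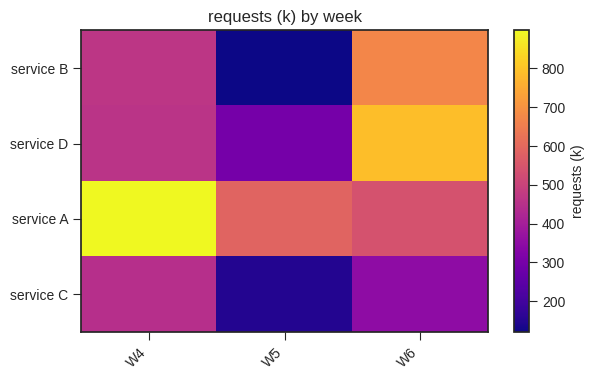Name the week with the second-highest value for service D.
Top 3 for service D: W6 ≈ 800, W4 ≈ 500, W5 ≈ 300.

W4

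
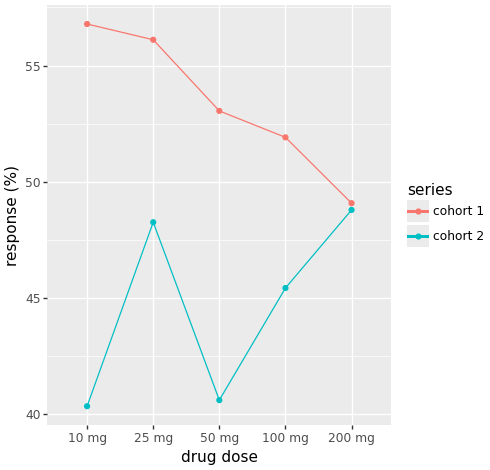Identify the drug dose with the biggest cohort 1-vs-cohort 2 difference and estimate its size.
10 mg: cohort 1 ≈ 56, cohort 2 ≈ 40 → gap ≈ 16. Next-largest (50 mg) is only ≈ 14.

10 mg, ≈ 16 %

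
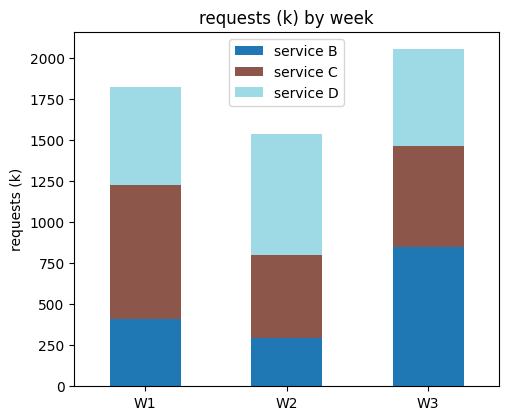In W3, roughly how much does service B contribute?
≈ 800

service B top ≈ 800, bottom ≈ 0; segment ≈ 800.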